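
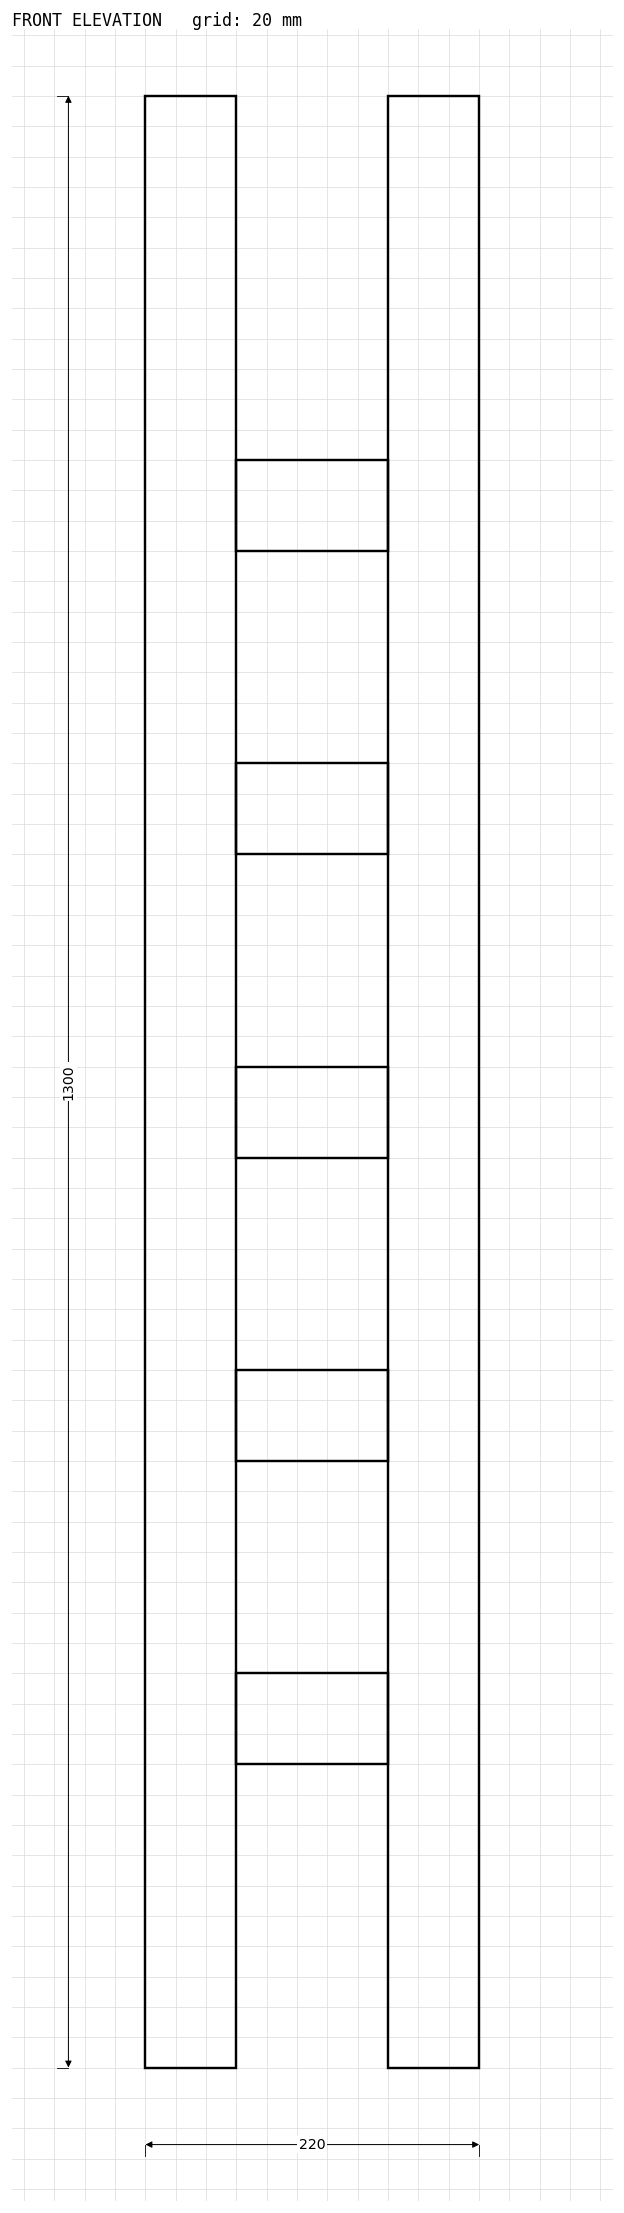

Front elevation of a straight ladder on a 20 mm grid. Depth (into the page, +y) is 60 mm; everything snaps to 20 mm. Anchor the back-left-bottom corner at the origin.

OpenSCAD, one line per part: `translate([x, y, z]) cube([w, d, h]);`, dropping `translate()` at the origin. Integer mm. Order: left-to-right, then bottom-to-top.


cube([60, 60, 1300]);
translate([60, 0, 200]) cube([100, 60, 60]);
translate([60, 0, 400]) cube([100, 60, 60]);
translate([60, 0, 600]) cube([100, 60, 60]);
translate([60, 0, 800]) cube([100, 60, 60]);
translate([60, 0, 1000]) cube([100, 60, 60]);
translate([160, 0, 0]) cube([60, 60, 1300]);


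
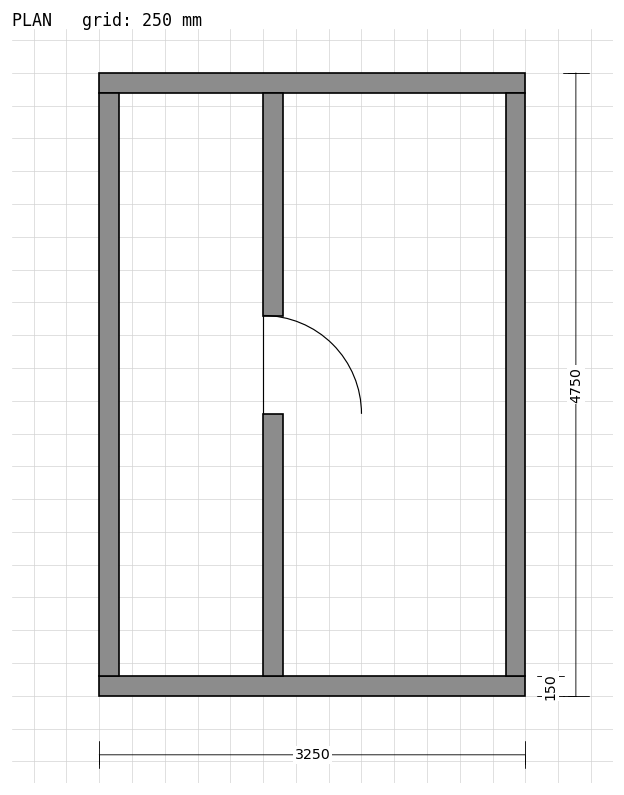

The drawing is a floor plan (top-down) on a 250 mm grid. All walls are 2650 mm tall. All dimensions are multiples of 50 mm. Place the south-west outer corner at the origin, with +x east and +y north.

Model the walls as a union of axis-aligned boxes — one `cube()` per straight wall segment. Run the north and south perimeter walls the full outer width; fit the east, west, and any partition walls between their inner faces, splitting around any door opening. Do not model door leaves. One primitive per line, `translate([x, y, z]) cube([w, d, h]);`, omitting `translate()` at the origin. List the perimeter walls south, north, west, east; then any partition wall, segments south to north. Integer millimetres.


cube([3250, 150, 2650]);
translate([0, 4600, 0]) cube([3250, 150, 2650]);
translate([0, 150, 0]) cube([150, 4450, 2650]);
translate([3100, 150, 0]) cube([150, 4450, 2650]);
translate([1250, 150, 0]) cube([150, 2000, 2650]);
translate([1250, 2900, 0]) cube([150, 1700, 2650]);


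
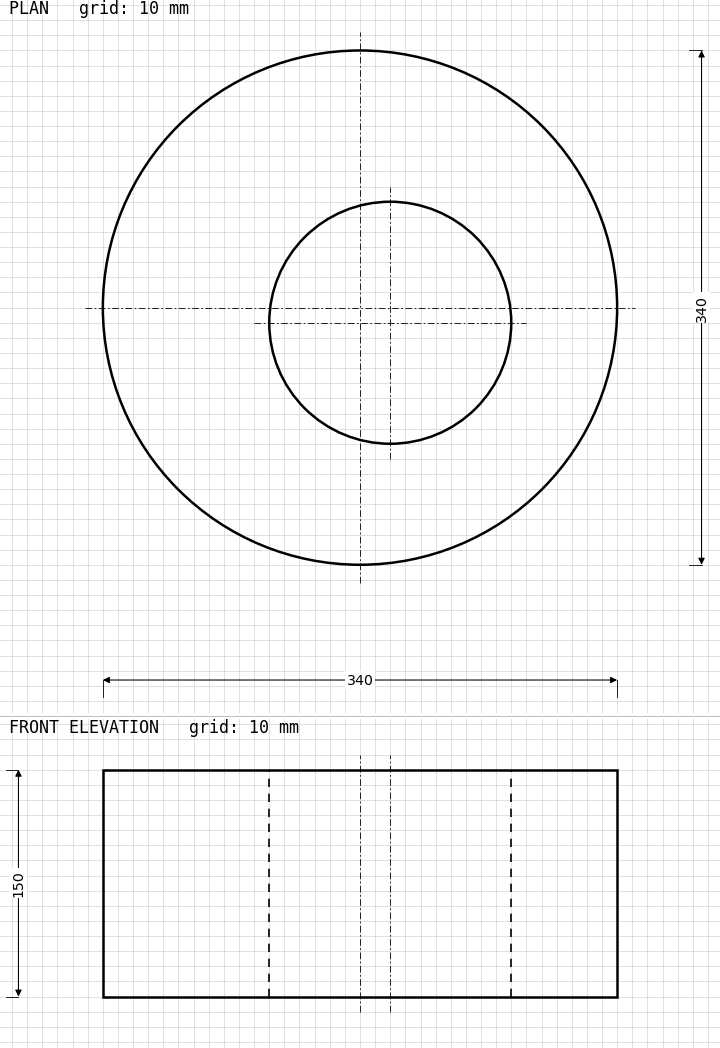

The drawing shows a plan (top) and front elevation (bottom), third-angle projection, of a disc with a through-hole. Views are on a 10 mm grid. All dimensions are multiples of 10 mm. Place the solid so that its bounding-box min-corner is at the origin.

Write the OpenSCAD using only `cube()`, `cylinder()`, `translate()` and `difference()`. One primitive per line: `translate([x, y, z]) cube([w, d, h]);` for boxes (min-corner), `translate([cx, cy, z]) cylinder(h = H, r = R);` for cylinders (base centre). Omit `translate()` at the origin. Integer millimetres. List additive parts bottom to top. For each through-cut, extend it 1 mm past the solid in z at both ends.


difference() {
  translate([170, 170, 0]) cylinder(h = 150, r = 170);
  translate([190, 160, -1]) cylinder(h = 152, r = 80);
}


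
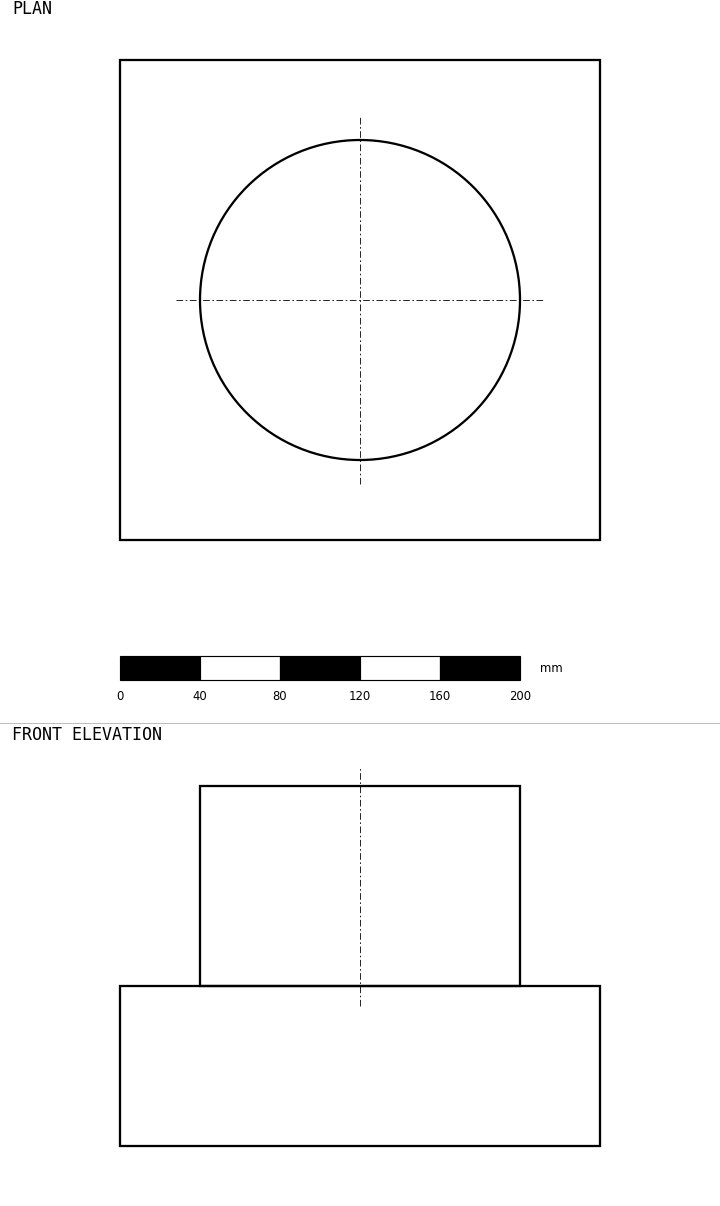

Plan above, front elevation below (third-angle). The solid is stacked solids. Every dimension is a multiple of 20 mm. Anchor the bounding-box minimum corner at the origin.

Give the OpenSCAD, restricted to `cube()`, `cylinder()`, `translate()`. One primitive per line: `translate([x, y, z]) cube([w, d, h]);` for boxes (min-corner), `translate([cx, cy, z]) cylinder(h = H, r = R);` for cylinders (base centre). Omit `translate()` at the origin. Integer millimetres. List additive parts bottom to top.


cube([240, 240, 80]);
translate([120, 120, 80]) cylinder(h = 100, r = 80);


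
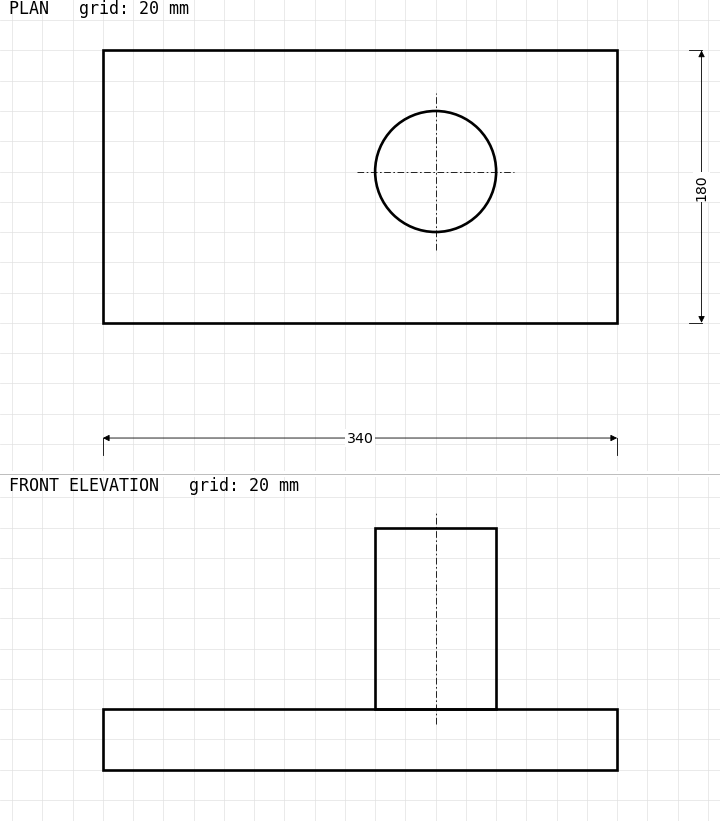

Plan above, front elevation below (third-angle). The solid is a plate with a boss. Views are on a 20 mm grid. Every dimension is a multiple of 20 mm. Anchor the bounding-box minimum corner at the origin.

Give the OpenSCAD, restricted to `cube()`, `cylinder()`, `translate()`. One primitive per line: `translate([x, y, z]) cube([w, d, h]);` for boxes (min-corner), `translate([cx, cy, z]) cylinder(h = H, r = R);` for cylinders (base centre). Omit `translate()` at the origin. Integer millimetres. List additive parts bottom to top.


cube([340, 180, 40]);
translate([220, 100, 40]) cylinder(h = 120, r = 40);


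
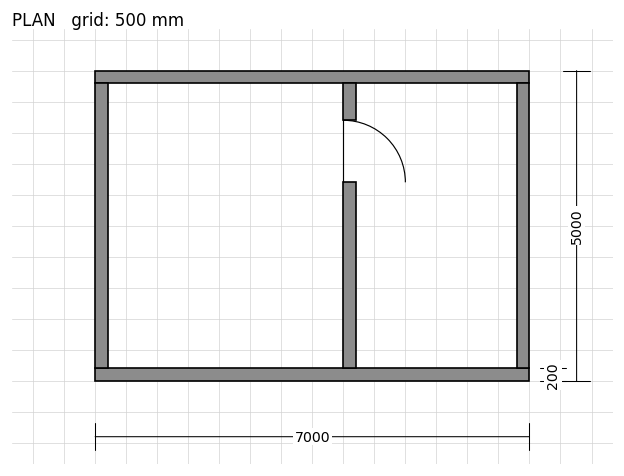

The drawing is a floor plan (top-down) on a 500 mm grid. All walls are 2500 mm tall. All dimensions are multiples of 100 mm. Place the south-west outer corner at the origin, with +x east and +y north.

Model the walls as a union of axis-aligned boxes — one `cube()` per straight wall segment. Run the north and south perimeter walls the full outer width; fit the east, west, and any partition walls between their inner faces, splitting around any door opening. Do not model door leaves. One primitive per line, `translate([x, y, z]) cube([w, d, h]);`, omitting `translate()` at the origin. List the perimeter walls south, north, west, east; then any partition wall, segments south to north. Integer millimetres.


cube([7000, 200, 2500]);
translate([0, 4800, 0]) cube([7000, 200, 2500]);
translate([0, 200, 0]) cube([200, 4600, 2500]);
translate([6800, 200, 0]) cube([200, 4600, 2500]);
translate([4000, 200, 0]) cube([200, 3000, 2500]);
translate([4000, 4200, 0]) cube([200, 600, 2500]);


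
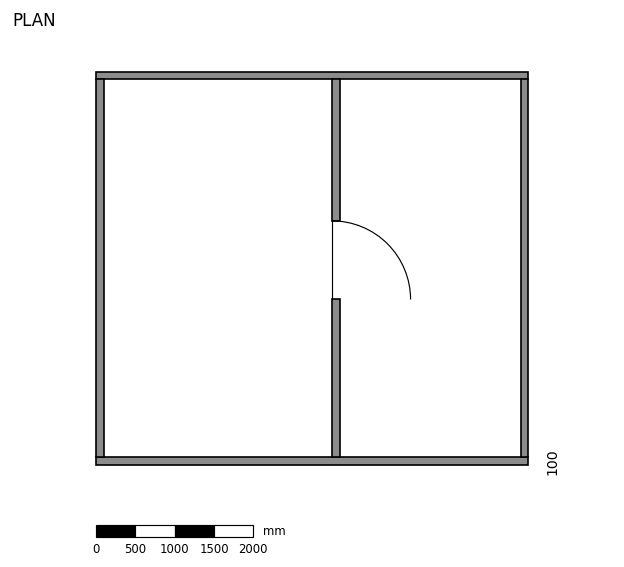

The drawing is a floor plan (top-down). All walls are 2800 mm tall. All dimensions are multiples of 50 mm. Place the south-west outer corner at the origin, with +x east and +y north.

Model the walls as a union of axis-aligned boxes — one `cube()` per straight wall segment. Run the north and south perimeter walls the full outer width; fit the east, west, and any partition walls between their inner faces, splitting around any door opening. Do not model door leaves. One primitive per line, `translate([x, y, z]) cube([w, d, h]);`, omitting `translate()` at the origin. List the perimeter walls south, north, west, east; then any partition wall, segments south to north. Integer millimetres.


cube([5500, 100, 2800]);
translate([0, 4900, 0]) cube([5500, 100, 2800]);
translate([0, 100, 0]) cube([100, 4800, 2800]);
translate([5400, 100, 0]) cube([100, 4800, 2800]);
translate([3000, 100, 0]) cube([100, 2000, 2800]);
translate([3000, 3100, 0]) cube([100, 1800, 2800]);


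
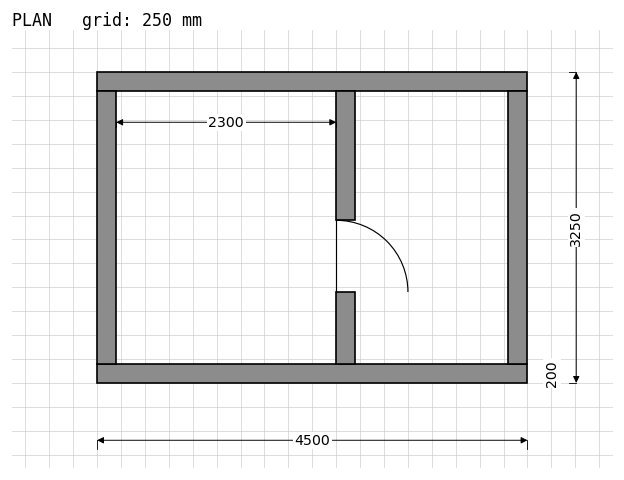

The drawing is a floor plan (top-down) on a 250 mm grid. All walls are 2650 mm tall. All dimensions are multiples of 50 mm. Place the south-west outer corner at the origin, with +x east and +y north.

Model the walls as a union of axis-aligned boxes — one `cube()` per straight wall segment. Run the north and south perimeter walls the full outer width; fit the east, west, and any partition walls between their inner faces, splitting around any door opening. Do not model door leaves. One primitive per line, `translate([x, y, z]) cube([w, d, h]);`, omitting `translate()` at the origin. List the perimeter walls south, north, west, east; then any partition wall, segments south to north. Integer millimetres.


cube([4500, 200, 2650]);
translate([0, 3050, 0]) cube([4500, 200, 2650]);
translate([0, 200, 0]) cube([200, 2850, 2650]);
translate([4300, 200, 0]) cube([200, 2850, 2650]);
translate([2500, 200, 0]) cube([200, 750, 2650]);
translate([2500, 1700, 0]) cube([200, 1350, 2650]);


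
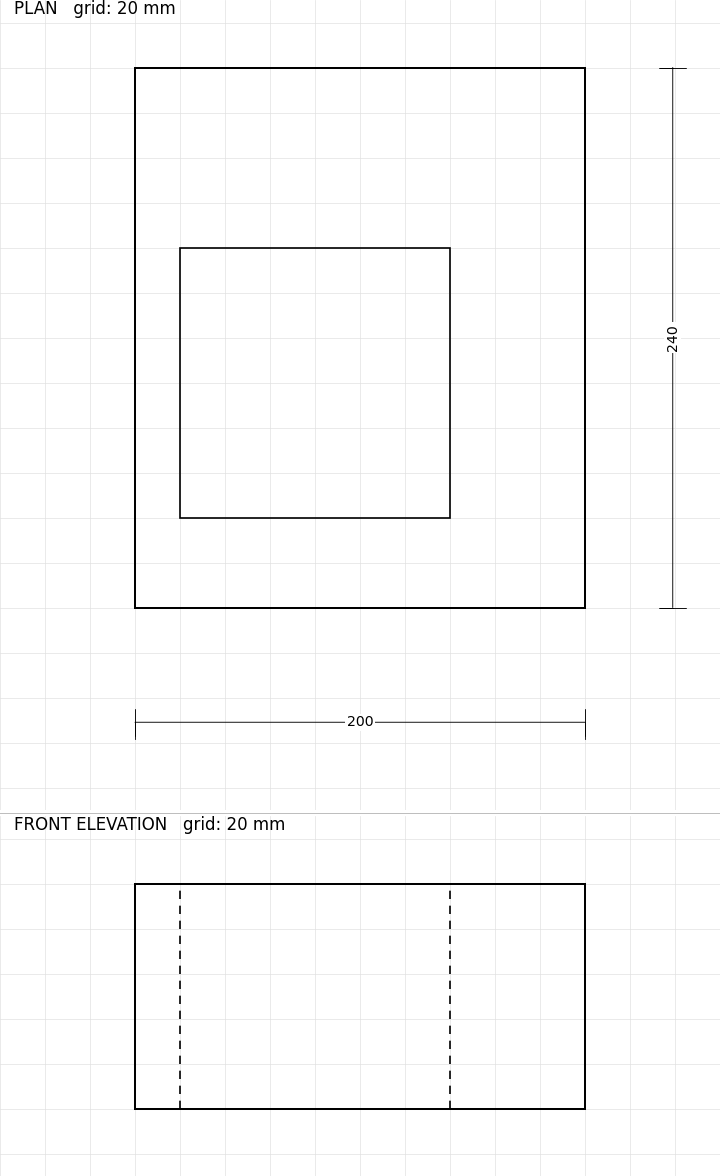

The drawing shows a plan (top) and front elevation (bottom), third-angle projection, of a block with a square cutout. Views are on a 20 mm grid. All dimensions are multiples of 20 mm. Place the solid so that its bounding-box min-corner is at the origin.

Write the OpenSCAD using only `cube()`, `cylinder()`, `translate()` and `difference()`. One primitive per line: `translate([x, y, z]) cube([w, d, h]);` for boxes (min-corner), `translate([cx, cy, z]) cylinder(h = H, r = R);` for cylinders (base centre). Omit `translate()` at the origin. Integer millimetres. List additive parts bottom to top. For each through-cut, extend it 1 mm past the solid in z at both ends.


difference() {
  cube([200, 240, 100]);
  translate([20, 40, -1]) cube([120, 120, 102]);
}


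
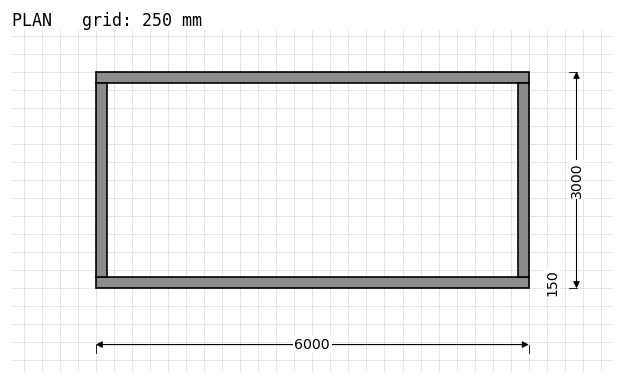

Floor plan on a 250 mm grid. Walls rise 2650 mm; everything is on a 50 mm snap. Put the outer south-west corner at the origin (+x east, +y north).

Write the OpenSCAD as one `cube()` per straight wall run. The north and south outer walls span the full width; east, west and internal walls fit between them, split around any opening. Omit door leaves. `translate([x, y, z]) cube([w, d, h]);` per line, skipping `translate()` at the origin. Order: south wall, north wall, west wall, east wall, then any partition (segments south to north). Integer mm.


cube([6000, 150, 2650]);
translate([0, 2850, 0]) cube([6000, 150, 2650]);
translate([0, 150, 0]) cube([150, 2700, 2650]);
translate([5850, 150, 0]) cube([150, 2700, 2650]);


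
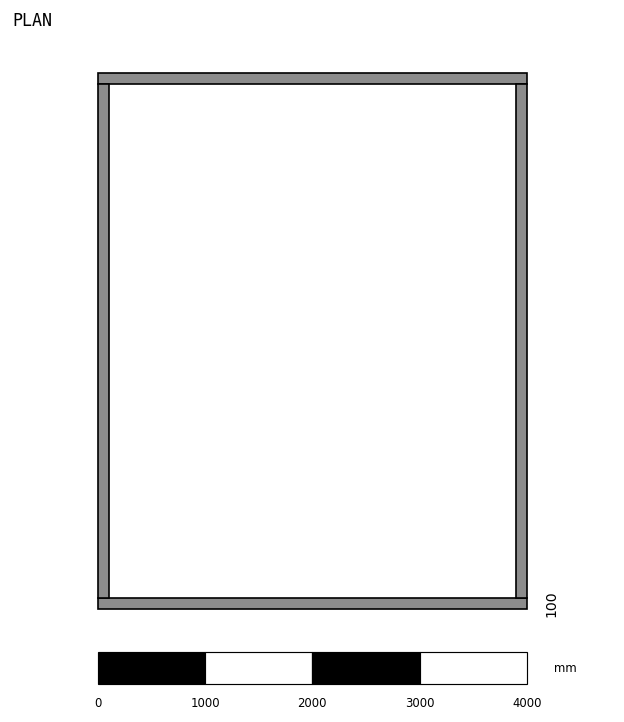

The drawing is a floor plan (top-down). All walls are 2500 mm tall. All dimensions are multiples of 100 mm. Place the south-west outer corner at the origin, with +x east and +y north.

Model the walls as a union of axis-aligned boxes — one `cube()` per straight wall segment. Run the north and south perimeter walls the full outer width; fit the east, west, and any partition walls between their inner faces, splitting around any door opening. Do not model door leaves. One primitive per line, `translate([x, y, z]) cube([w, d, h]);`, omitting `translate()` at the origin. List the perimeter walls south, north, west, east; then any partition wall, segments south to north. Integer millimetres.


cube([4000, 100, 2500]);
translate([0, 4900, 0]) cube([4000, 100, 2500]);
translate([0, 100, 0]) cube([100, 4800, 2500]);
translate([3900, 100, 0]) cube([100, 4800, 2500]);


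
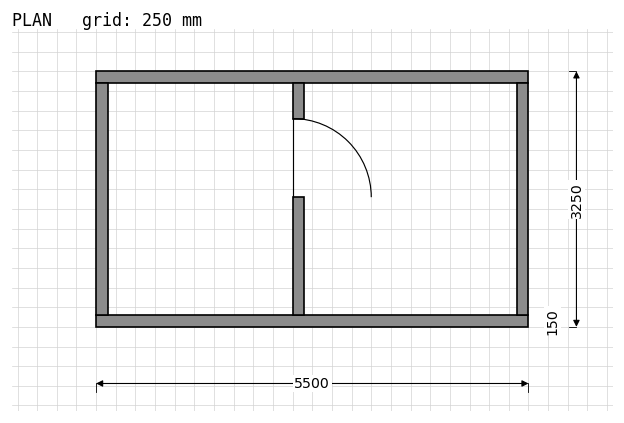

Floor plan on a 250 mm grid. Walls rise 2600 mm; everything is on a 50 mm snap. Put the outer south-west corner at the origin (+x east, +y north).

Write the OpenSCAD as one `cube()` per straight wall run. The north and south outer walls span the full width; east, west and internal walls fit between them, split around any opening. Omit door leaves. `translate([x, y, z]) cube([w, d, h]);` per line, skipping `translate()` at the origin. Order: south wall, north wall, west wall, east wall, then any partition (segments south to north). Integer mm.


cube([5500, 150, 2600]);
translate([0, 3100, 0]) cube([5500, 150, 2600]);
translate([0, 150, 0]) cube([150, 2950, 2600]);
translate([5350, 150, 0]) cube([150, 2950, 2600]);
translate([2500, 150, 0]) cube([150, 1500, 2600]);
translate([2500, 2650, 0]) cube([150, 450, 2600]);


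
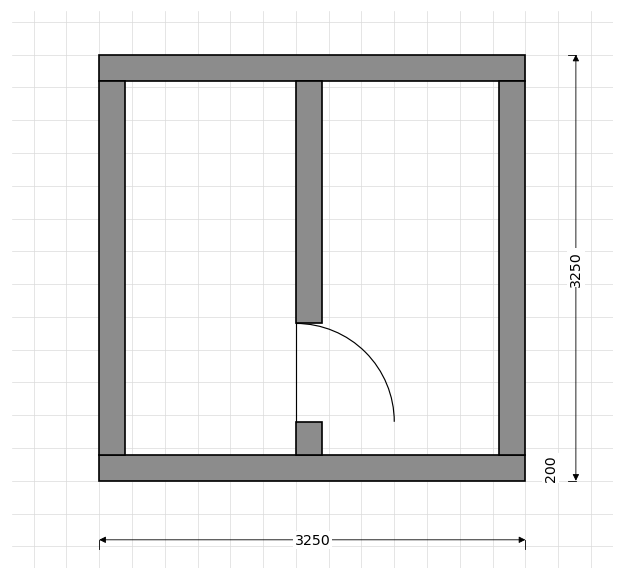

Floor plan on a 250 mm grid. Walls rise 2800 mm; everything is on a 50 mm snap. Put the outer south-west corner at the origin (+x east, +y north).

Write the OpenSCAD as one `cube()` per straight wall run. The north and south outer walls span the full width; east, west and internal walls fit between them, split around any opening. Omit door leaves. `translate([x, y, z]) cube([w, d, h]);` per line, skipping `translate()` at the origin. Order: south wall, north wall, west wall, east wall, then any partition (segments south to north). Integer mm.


cube([3250, 200, 2800]);
translate([0, 3050, 0]) cube([3250, 200, 2800]);
translate([0, 200, 0]) cube([200, 2850, 2800]);
translate([3050, 200, 0]) cube([200, 2850, 2800]);
translate([1500, 200, 0]) cube([200, 250, 2800]);
translate([1500, 1200, 0]) cube([200, 1850, 2800]);


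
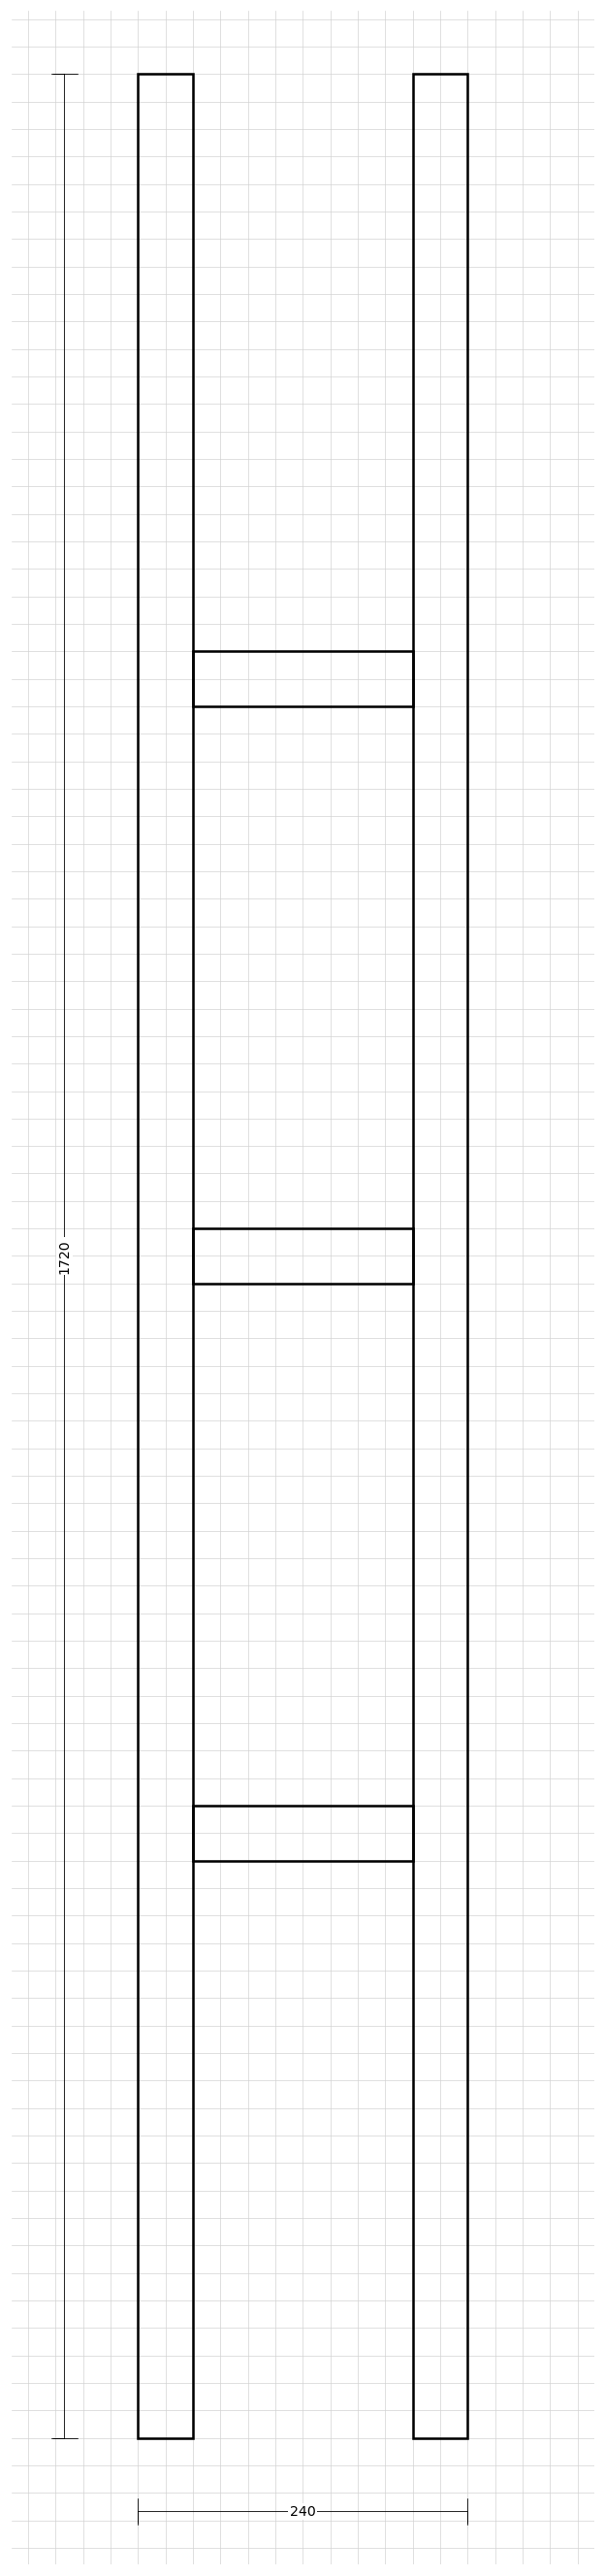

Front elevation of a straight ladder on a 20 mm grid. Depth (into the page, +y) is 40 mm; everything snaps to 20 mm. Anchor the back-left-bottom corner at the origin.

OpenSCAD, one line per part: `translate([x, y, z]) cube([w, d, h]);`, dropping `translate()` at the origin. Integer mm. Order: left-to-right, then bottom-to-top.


cube([40, 40, 1720]);
translate([40, 0, 420]) cube([160, 40, 40]);
translate([40, 0, 840]) cube([160, 40, 40]);
translate([40, 0, 1260]) cube([160, 40, 40]);
translate([200, 0, 0]) cube([40, 40, 1720]);


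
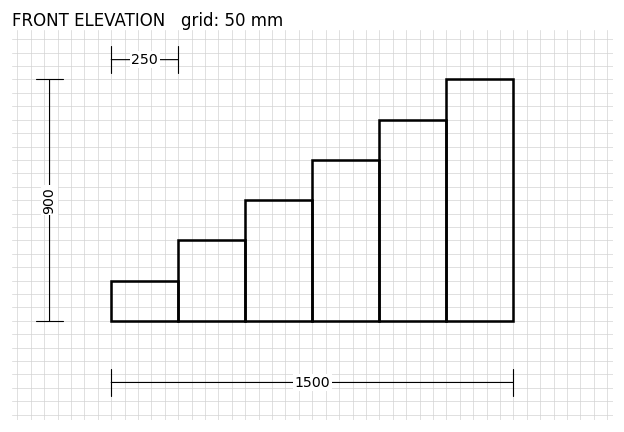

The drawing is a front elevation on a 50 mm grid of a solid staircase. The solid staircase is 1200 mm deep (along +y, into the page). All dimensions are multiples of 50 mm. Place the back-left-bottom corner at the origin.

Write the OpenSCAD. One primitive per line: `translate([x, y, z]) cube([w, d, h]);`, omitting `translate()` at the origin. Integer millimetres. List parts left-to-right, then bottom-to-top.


cube([250, 1200, 150]);
translate([250, 0, 0]) cube([250, 1200, 300]);
translate([500, 0, 0]) cube([250, 1200, 450]);
translate([750, 0, 0]) cube([250, 1200, 600]);
translate([1000, 0, 0]) cube([250, 1200, 750]);
translate([1250, 0, 0]) cube([250, 1200, 900]);


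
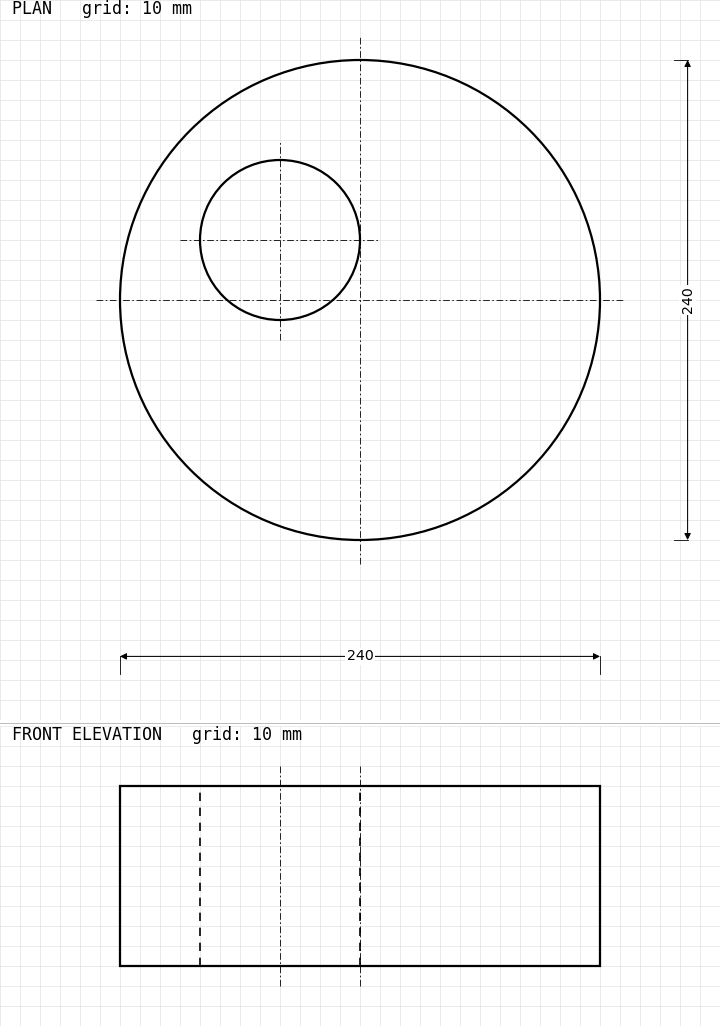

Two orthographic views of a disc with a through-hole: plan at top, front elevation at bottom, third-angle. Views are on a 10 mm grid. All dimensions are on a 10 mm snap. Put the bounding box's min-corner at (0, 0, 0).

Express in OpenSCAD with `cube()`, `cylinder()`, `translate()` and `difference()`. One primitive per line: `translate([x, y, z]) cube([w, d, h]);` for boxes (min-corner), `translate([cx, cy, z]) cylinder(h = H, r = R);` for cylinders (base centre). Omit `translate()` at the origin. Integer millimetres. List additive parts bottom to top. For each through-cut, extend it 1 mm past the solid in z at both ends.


difference() {
  translate([120, 120, 0]) cylinder(h = 90, r = 120);
  translate([80, 150, -1]) cylinder(h = 92, r = 40);
}


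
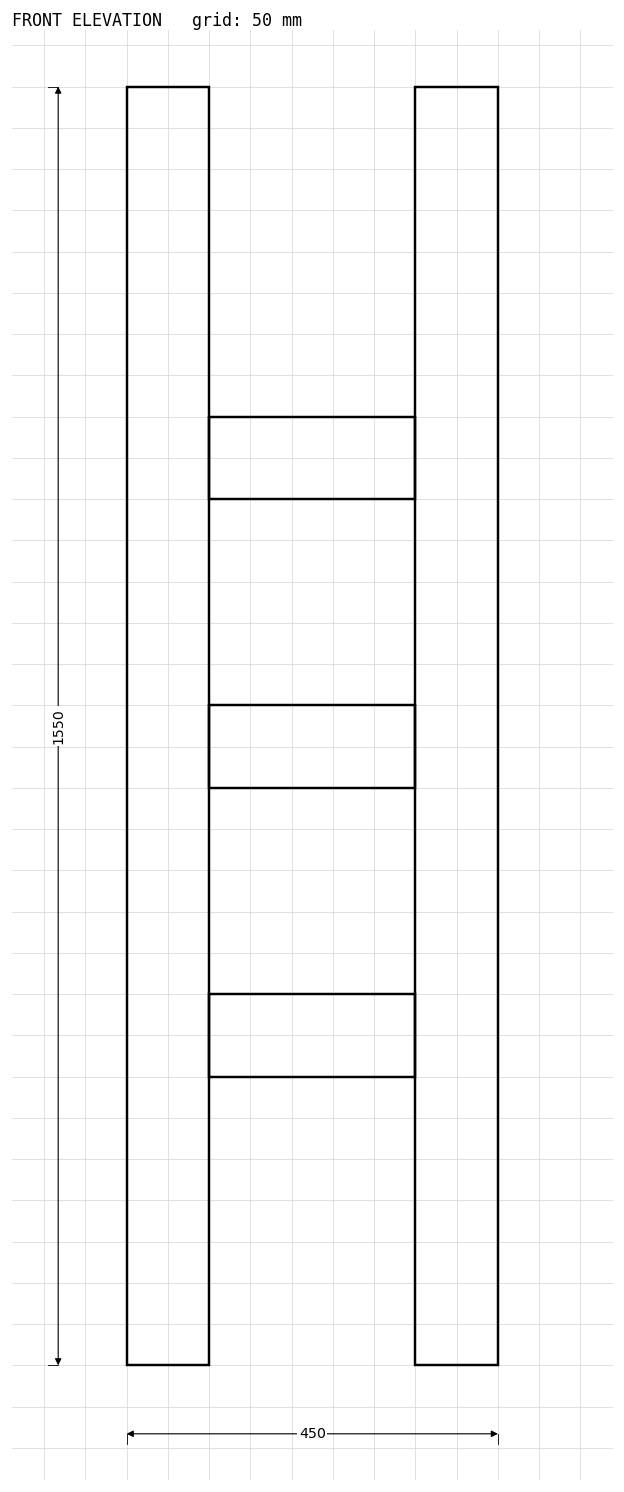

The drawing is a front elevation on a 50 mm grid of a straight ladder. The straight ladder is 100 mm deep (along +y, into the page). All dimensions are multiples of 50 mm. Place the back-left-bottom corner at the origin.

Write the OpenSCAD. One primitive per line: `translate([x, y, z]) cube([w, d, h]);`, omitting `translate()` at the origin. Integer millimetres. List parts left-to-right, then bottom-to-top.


cube([100, 100, 1550]);
translate([100, 0, 350]) cube([250, 100, 100]);
translate([100, 0, 700]) cube([250, 100, 100]);
translate([100, 0, 1050]) cube([250, 100, 100]);
translate([350, 0, 0]) cube([100, 100, 1550]);


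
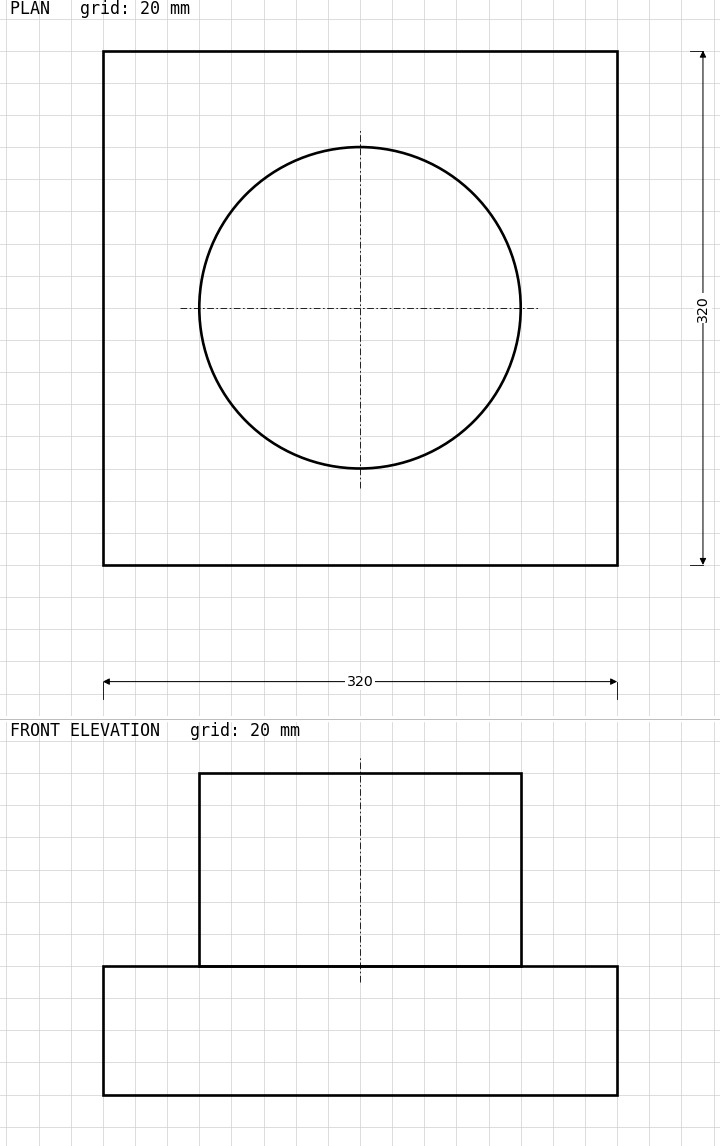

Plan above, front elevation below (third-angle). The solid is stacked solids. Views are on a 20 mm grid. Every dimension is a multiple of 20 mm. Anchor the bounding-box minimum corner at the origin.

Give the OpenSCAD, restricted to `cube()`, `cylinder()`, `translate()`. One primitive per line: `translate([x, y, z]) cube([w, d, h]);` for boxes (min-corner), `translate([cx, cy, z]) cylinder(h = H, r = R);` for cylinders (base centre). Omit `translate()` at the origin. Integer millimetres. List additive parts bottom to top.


cube([320, 320, 80]);
translate([160, 160, 80]) cylinder(h = 120, r = 100);


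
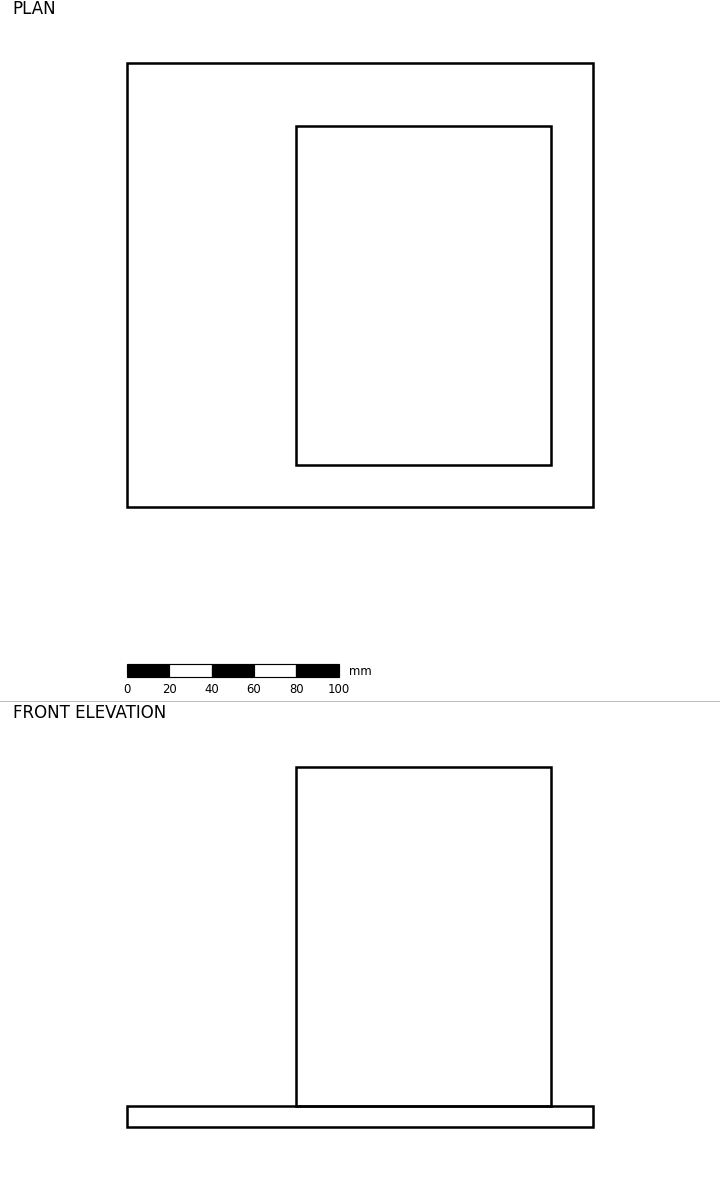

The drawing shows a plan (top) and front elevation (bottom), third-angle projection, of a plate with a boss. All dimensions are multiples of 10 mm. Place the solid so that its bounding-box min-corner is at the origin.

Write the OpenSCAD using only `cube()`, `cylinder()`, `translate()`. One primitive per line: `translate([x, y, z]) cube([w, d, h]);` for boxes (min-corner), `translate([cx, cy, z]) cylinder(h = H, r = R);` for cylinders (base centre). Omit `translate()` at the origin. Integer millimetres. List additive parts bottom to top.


cube([220, 210, 10]);
translate([80, 20, 10]) cube([120, 160, 160]);


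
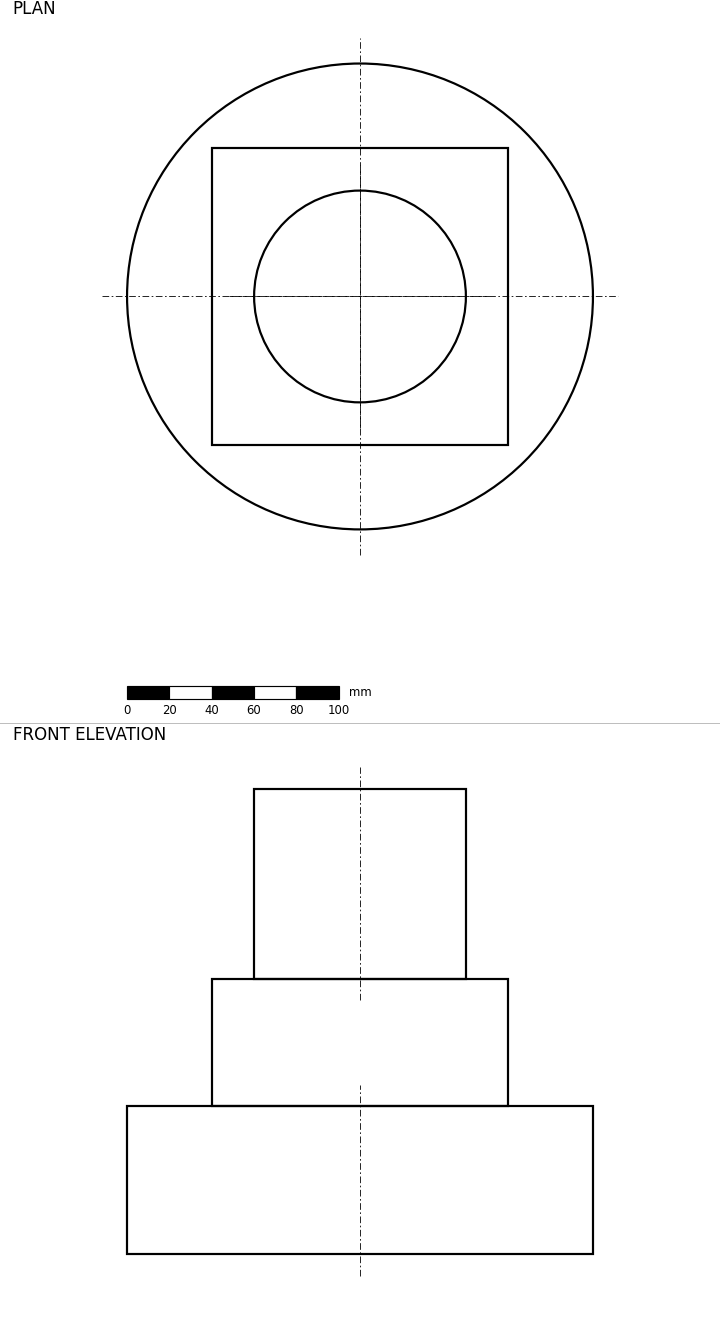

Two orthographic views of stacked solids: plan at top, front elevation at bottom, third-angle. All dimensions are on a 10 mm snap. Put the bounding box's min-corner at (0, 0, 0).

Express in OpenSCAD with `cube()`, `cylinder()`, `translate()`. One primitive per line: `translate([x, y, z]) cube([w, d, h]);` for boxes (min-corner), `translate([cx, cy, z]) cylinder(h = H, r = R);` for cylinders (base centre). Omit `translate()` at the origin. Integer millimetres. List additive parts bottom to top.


translate([110, 110, 0]) cylinder(h = 70, r = 110);
translate([40, 40, 70]) cube([140, 140, 60]);
translate([110, 110, 130]) cylinder(h = 90, r = 50);


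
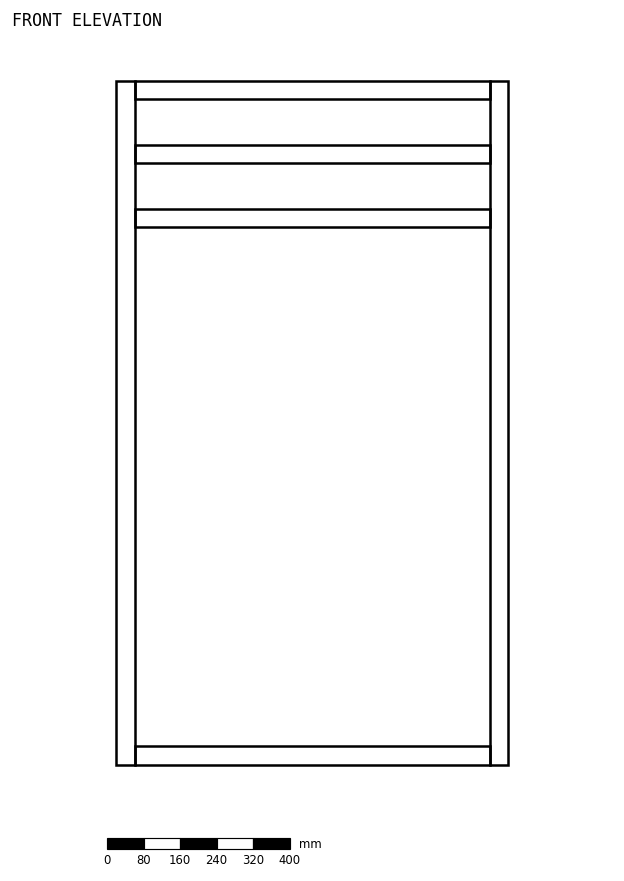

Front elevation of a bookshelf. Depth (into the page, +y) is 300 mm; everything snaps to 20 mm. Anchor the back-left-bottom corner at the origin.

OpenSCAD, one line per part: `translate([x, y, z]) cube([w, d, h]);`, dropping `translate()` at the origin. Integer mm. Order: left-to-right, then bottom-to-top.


cube([40, 300, 1500]);
translate([40, 0, 0]) cube([780, 300, 40]);
translate([40, 0, 1180]) cube([780, 300, 40]);
translate([40, 0, 1320]) cube([780, 300, 40]);
translate([40, 0, 1460]) cube([780, 300, 40]);
translate([820, 0, 0]) cube([40, 300, 1500]);


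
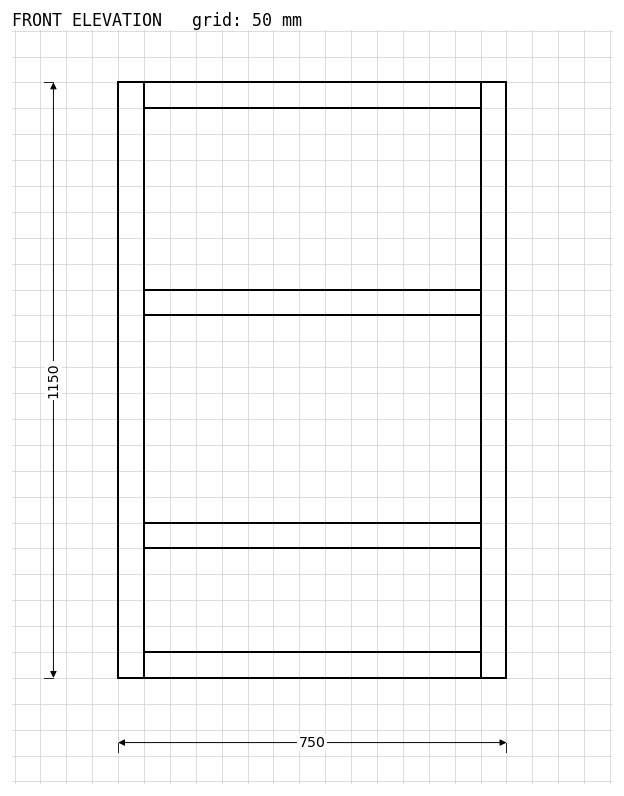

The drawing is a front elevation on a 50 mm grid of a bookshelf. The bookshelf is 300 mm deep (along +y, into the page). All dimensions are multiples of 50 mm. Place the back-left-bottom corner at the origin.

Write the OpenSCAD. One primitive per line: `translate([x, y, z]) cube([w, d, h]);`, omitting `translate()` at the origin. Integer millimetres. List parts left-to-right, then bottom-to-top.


cube([50, 300, 1150]);
translate([50, 0, 0]) cube([650, 300, 50]);
translate([50, 0, 250]) cube([650, 300, 50]);
translate([50, 0, 700]) cube([650, 300, 50]);
translate([50, 0, 1100]) cube([650, 300, 50]);
translate([700, 0, 0]) cube([50, 300, 1150]);


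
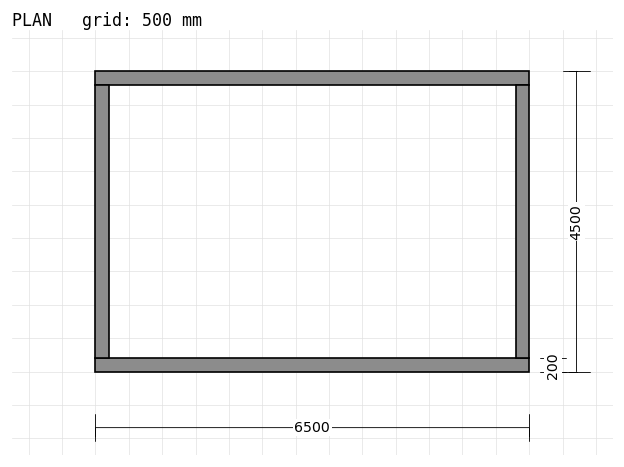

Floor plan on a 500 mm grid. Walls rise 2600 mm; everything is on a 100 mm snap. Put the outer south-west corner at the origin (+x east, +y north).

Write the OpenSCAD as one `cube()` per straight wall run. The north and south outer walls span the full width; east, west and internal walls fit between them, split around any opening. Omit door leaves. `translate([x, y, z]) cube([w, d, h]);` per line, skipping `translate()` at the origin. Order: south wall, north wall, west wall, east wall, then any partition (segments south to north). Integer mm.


cube([6500, 200, 2600]);
translate([0, 4300, 0]) cube([6500, 200, 2600]);
translate([0, 200, 0]) cube([200, 4100, 2600]);
translate([6300, 200, 0]) cube([200, 4100, 2600]);


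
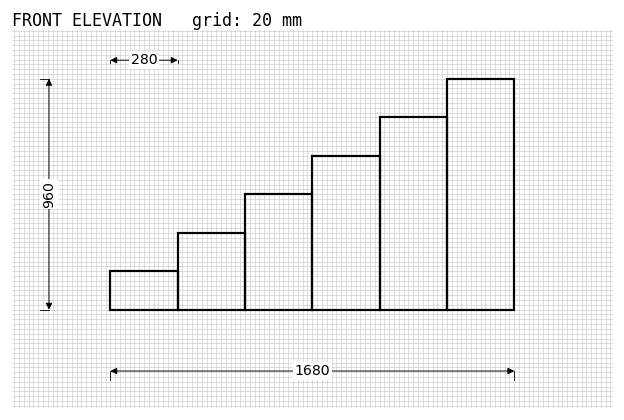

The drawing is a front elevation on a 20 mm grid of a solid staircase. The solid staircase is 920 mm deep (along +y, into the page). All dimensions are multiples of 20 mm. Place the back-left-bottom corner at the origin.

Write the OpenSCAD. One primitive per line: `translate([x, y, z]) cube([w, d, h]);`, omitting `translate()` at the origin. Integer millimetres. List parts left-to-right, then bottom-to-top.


cube([280, 920, 160]);
translate([280, 0, 0]) cube([280, 920, 320]);
translate([560, 0, 0]) cube([280, 920, 480]);
translate([840, 0, 0]) cube([280, 920, 640]);
translate([1120, 0, 0]) cube([280, 920, 800]);
translate([1400, 0, 0]) cube([280, 920, 960]);


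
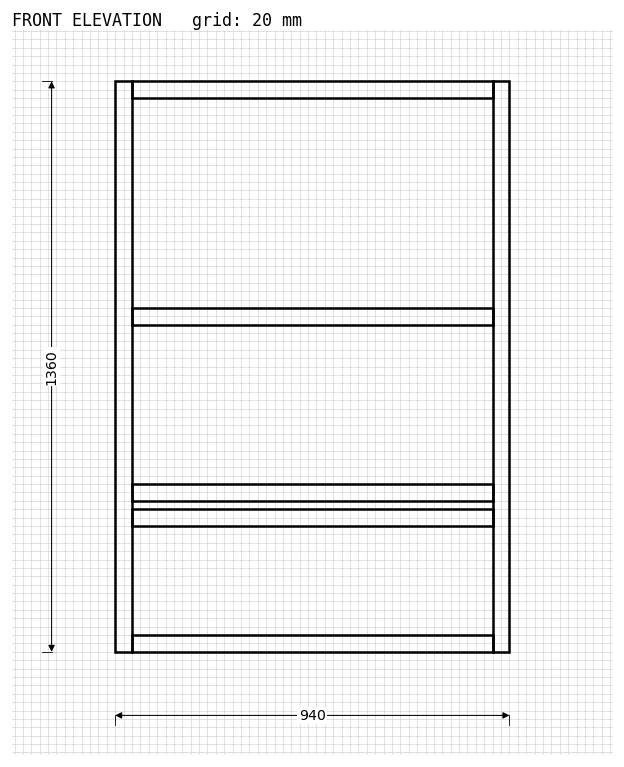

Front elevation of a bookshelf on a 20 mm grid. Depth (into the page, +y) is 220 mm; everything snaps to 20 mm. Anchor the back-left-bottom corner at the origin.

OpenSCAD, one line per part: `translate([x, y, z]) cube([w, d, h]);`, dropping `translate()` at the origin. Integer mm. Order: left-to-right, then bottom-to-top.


cube([40, 220, 1360]);
translate([40, 0, 0]) cube([860, 220, 40]);
translate([40, 0, 300]) cube([860, 220, 40]);
translate([40, 0, 360]) cube([860, 220, 40]);
translate([40, 0, 780]) cube([860, 220, 40]);
translate([40, 0, 1320]) cube([860, 220, 40]);
translate([900, 0, 0]) cube([40, 220, 1360]);


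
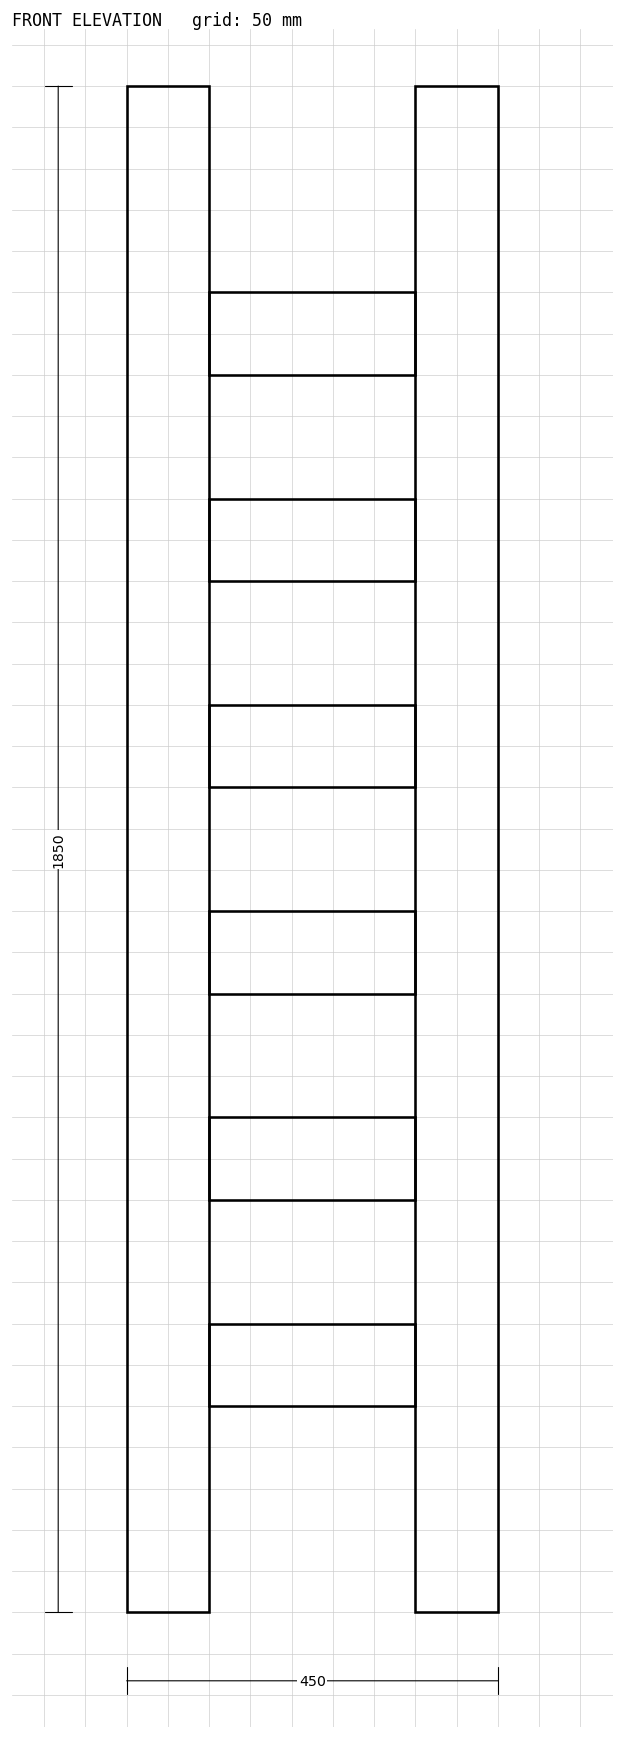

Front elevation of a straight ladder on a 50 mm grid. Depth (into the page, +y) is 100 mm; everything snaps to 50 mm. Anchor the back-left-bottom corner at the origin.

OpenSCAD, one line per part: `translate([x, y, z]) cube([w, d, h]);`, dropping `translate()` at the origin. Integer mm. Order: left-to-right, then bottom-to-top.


cube([100, 100, 1850]);
translate([100, 0, 250]) cube([250, 100, 100]);
translate([100, 0, 500]) cube([250, 100, 100]);
translate([100, 0, 750]) cube([250, 100, 100]);
translate([100, 0, 1000]) cube([250, 100, 100]);
translate([100, 0, 1250]) cube([250, 100, 100]);
translate([100, 0, 1500]) cube([250, 100, 100]);
translate([350, 0, 0]) cube([100, 100, 1850]);


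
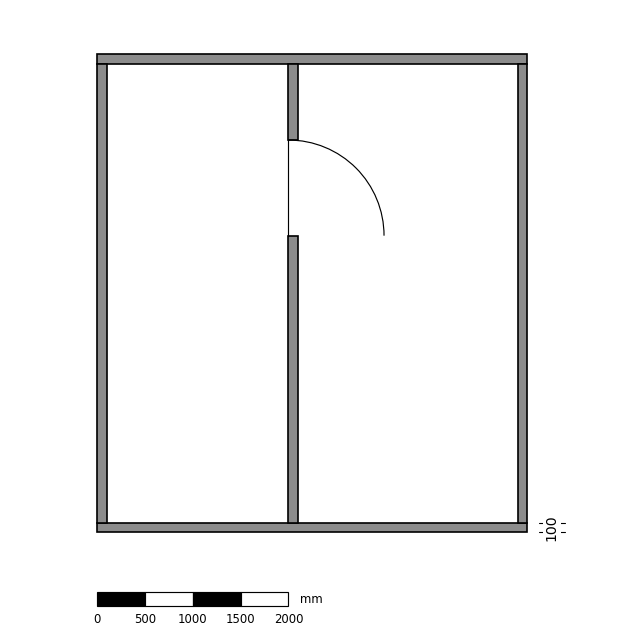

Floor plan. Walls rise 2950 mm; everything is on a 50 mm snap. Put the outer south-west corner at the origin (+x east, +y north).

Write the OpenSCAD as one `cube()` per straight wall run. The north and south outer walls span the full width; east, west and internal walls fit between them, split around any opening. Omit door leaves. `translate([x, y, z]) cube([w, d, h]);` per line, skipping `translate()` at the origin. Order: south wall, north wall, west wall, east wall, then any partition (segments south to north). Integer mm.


cube([4500, 100, 2950]);
translate([0, 4900, 0]) cube([4500, 100, 2950]);
translate([0, 100, 0]) cube([100, 4800, 2950]);
translate([4400, 100, 0]) cube([100, 4800, 2950]);
translate([2000, 100, 0]) cube([100, 3000, 2950]);
translate([2000, 4100, 0]) cube([100, 800, 2950]);


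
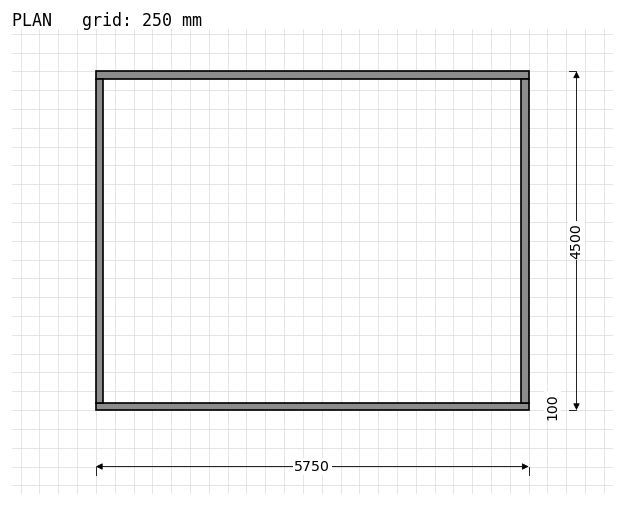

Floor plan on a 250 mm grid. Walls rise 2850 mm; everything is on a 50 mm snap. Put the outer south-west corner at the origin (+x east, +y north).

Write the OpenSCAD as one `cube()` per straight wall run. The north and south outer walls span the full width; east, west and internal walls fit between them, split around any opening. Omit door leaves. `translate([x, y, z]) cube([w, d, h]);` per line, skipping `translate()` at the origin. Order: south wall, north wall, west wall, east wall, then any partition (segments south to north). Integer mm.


cube([5750, 100, 2850]);
translate([0, 4400, 0]) cube([5750, 100, 2850]);
translate([0, 100, 0]) cube([100, 4300, 2850]);
translate([5650, 100, 0]) cube([100, 4300, 2850]);


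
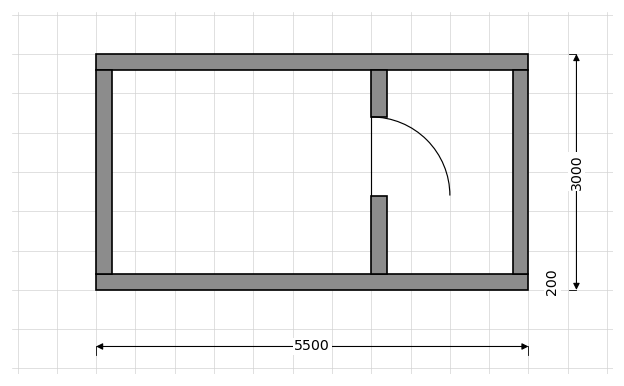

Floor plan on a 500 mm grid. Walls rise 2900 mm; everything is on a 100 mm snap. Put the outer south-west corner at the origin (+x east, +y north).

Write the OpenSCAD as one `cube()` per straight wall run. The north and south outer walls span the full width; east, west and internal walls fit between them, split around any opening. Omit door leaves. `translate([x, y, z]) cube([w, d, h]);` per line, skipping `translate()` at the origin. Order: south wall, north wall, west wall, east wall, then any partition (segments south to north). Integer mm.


cube([5500, 200, 2900]);
translate([0, 2800, 0]) cube([5500, 200, 2900]);
translate([0, 200, 0]) cube([200, 2600, 2900]);
translate([5300, 200, 0]) cube([200, 2600, 2900]);
translate([3500, 200, 0]) cube([200, 1000, 2900]);
translate([3500, 2200, 0]) cube([200, 600, 2900]);


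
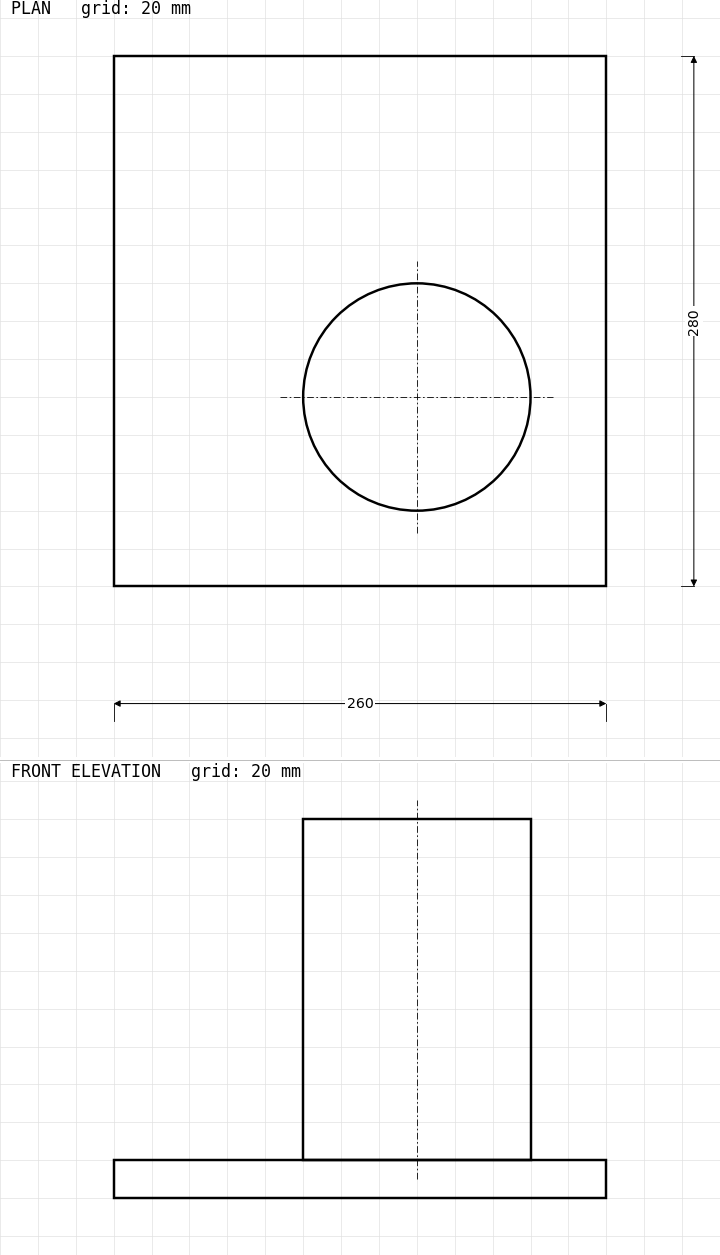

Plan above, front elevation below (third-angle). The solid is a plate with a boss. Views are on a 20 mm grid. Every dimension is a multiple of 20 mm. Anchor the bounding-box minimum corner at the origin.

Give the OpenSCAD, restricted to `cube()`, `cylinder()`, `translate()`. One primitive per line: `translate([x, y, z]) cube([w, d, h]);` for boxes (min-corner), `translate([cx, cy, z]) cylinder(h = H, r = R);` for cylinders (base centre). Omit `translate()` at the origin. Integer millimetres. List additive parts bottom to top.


cube([260, 280, 20]);
translate([160, 100, 20]) cylinder(h = 180, r = 60);


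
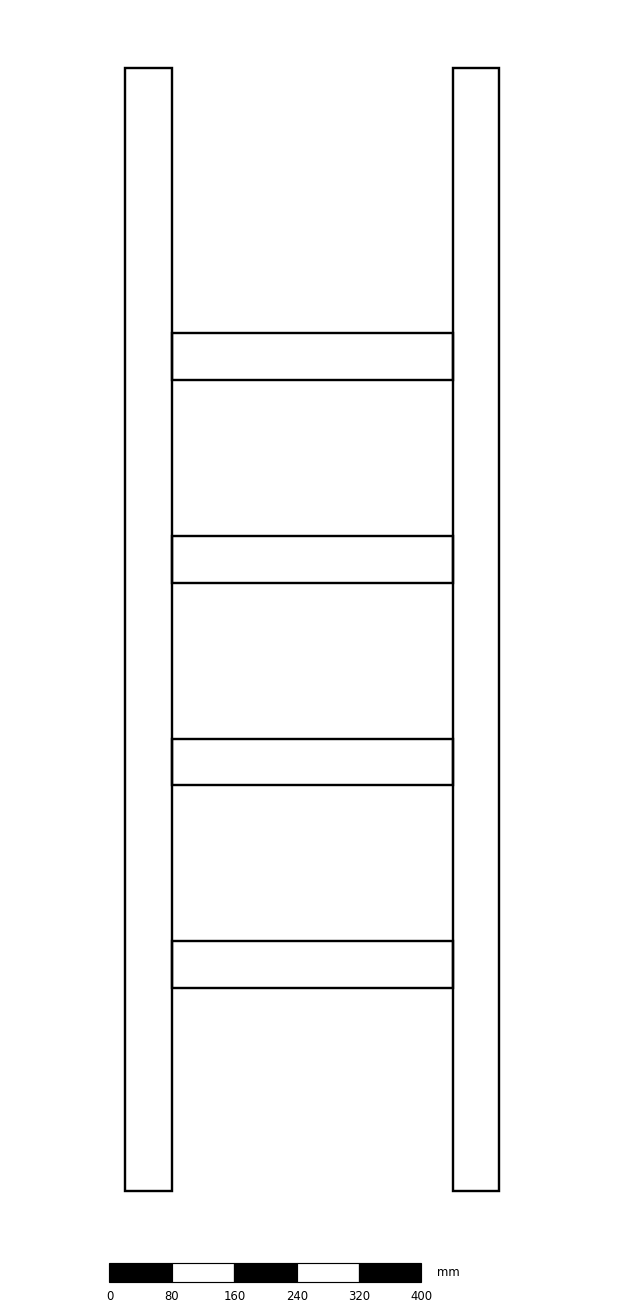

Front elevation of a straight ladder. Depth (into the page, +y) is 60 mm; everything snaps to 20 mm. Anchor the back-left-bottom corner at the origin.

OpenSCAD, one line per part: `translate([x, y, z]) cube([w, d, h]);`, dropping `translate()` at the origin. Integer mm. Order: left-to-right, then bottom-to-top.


cube([60, 60, 1440]);
translate([60, 0, 260]) cube([360, 60, 60]);
translate([60, 0, 520]) cube([360, 60, 60]);
translate([60, 0, 780]) cube([360, 60, 60]);
translate([60, 0, 1040]) cube([360, 60, 60]);
translate([420, 0, 0]) cube([60, 60, 1440]);


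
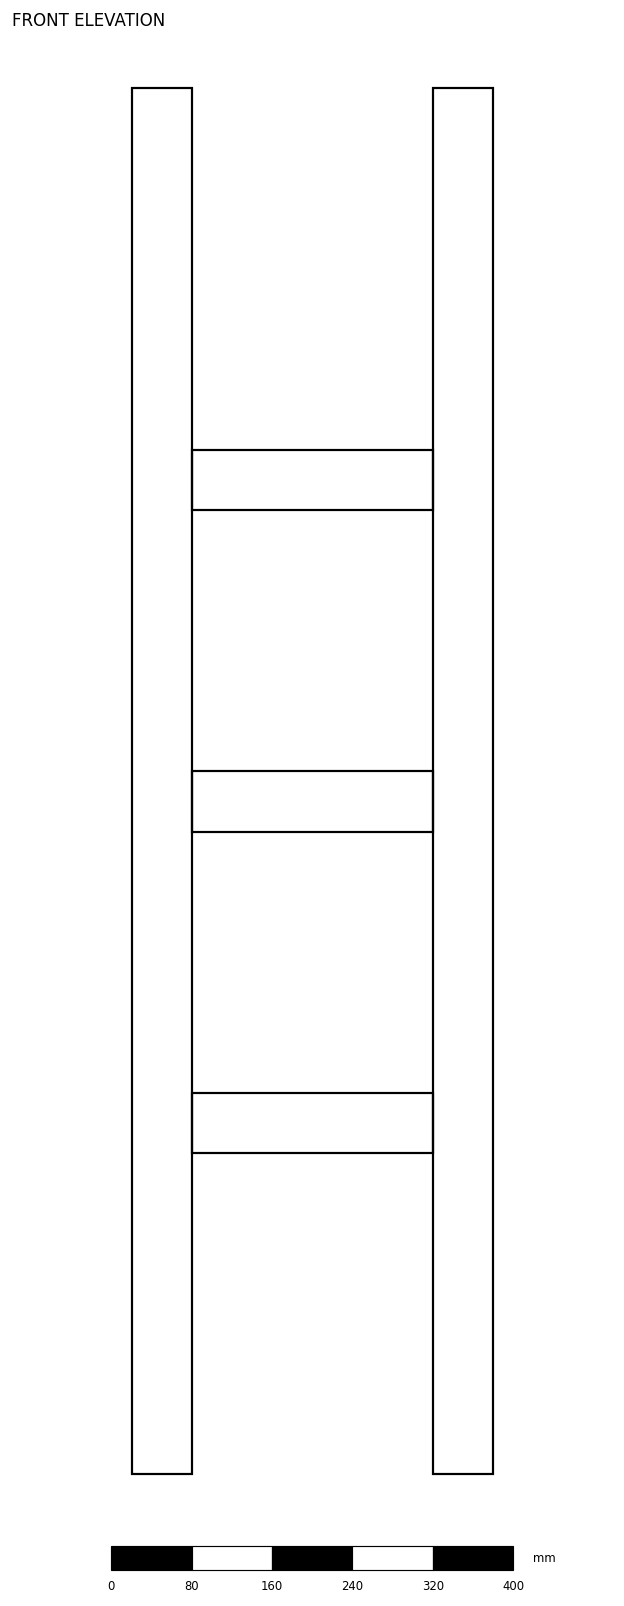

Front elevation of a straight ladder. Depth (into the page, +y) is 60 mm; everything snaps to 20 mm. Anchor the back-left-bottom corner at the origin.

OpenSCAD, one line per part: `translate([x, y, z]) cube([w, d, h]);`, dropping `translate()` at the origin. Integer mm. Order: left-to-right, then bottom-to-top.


cube([60, 60, 1380]);
translate([60, 0, 320]) cube([240, 60, 60]);
translate([60, 0, 640]) cube([240, 60, 60]);
translate([60, 0, 960]) cube([240, 60, 60]);
translate([300, 0, 0]) cube([60, 60, 1380]);


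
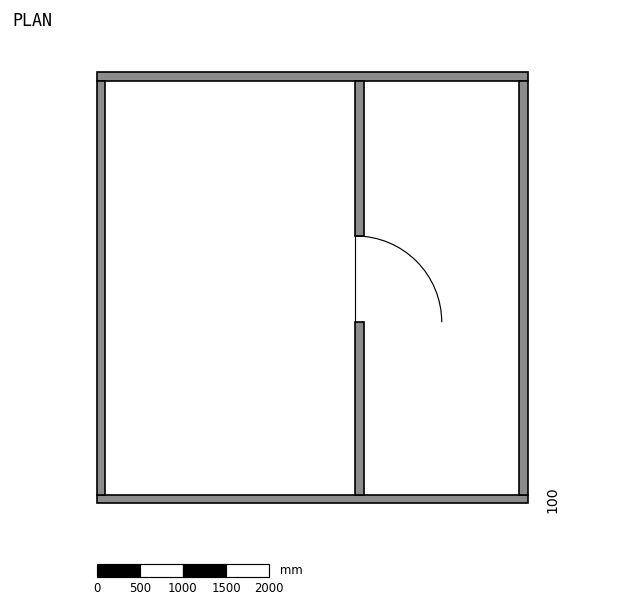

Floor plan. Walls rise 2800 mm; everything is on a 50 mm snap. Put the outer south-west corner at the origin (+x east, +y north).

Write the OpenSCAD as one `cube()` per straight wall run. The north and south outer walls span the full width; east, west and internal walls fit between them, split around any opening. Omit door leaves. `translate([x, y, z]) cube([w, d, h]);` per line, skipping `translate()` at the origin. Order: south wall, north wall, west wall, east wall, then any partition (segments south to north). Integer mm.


cube([5000, 100, 2800]);
translate([0, 4900, 0]) cube([5000, 100, 2800]);
translate([0, 100, 0]) cube([100, 4800, 2800]);
translate([4900, 100, 0]) cube([100, 4800, 2800]);
translate([3000, 100, 0]) cube([100, 2000, 2800]);
translate([3000, 3100, 0]) cube([100, 1800, 2800]);


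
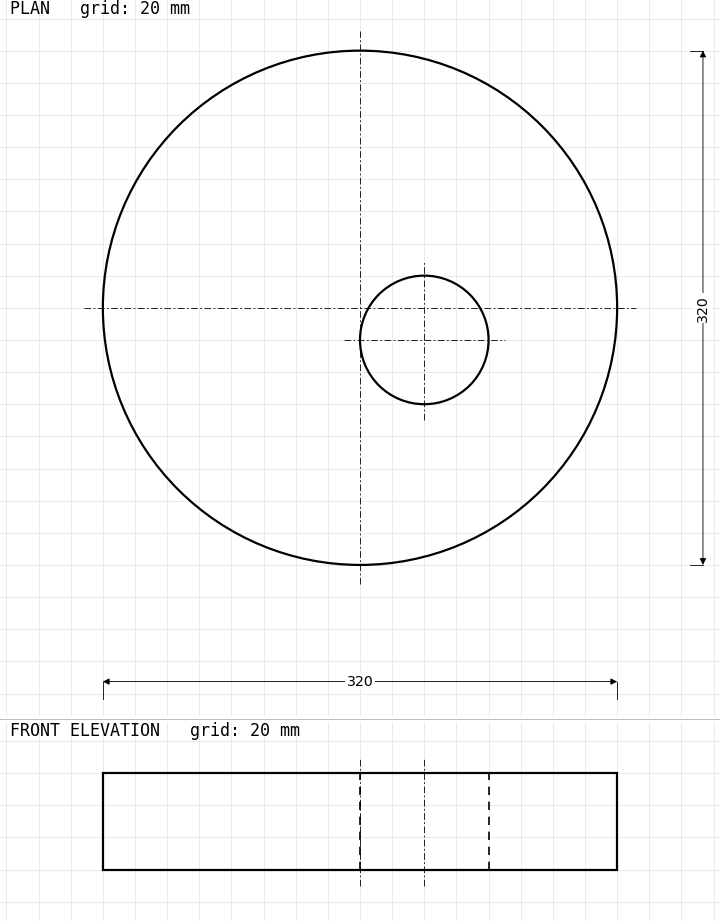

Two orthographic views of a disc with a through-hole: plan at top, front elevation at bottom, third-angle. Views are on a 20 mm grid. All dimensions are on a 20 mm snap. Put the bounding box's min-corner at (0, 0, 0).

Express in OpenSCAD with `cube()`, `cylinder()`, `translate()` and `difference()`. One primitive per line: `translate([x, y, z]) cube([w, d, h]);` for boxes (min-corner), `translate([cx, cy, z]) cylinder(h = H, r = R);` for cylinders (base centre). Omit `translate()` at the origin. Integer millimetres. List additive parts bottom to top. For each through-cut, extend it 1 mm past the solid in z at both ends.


difference() {
  translate([160, 160, 0]) cylinder(h = 60, r = 160);
  translate([200, 140, -1]) cylinder(h = 62, r = 40);
}


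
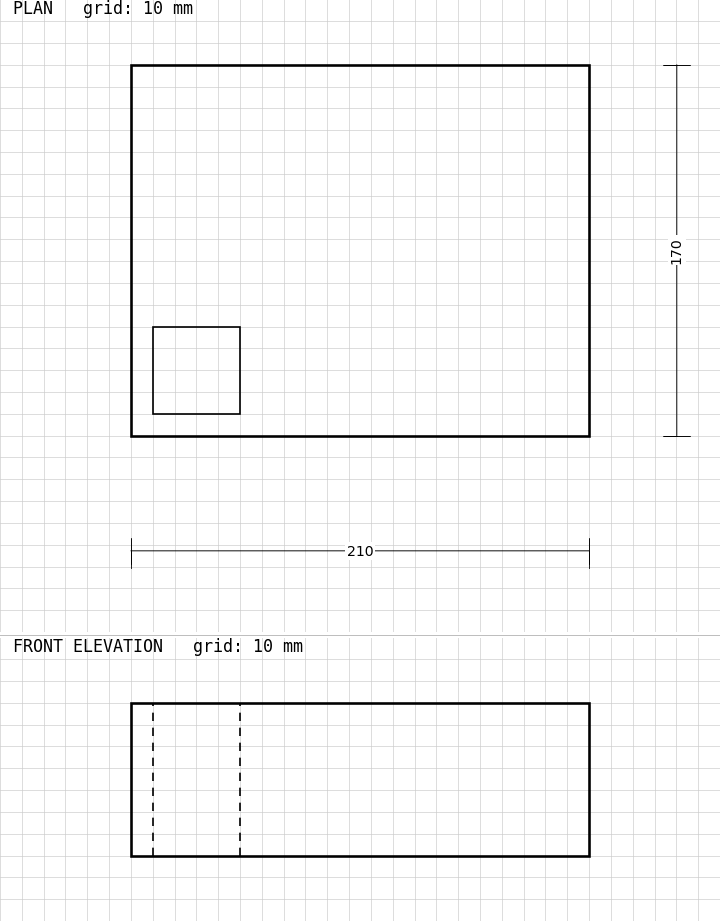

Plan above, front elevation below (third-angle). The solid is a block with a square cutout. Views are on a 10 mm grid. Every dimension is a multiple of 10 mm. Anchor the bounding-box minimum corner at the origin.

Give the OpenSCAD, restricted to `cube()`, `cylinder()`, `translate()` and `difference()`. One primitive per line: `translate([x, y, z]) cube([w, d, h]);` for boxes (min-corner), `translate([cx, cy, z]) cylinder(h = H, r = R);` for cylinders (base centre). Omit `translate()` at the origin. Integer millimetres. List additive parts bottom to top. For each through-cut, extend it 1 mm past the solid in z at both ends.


difference() {
  cube([210, 170, 70]);
  translate([10, 10, -1]) cube([40, 40, 72]);
}
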